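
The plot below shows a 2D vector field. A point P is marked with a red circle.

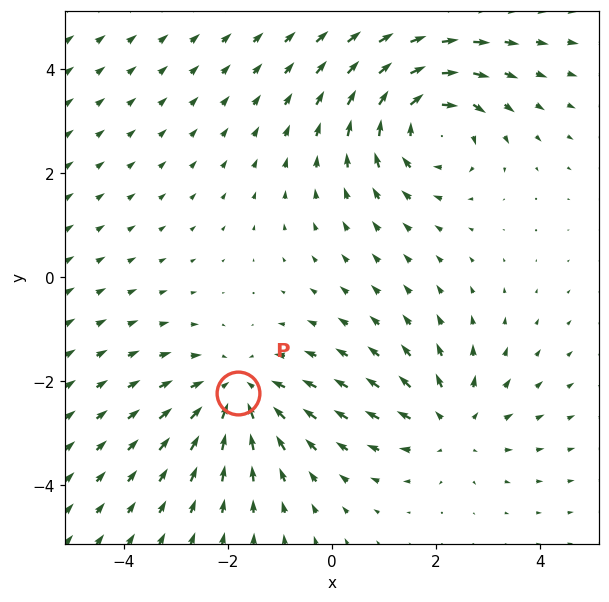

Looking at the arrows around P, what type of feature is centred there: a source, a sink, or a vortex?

sink

At P (-1.8, -2.2) the arrows converge inward. Divergence about -3, curl ≈0 — negative divergence with near-zero curl is a sink.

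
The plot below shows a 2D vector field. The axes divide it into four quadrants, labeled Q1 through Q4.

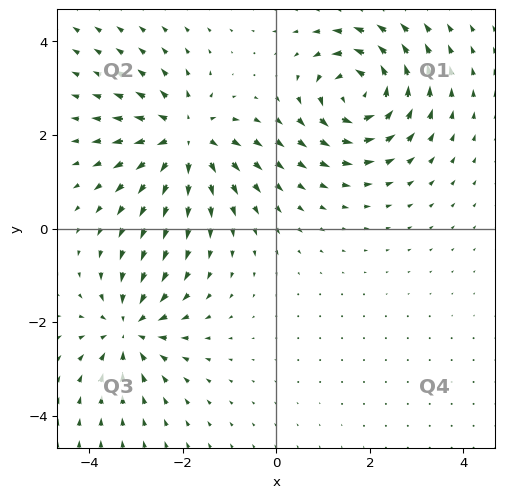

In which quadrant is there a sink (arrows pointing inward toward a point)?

The sink sits at approximately (-3.2, -2.2), which lies in quadrant Q3. The divergence there is about -4, negative as expected for a sink.

Q3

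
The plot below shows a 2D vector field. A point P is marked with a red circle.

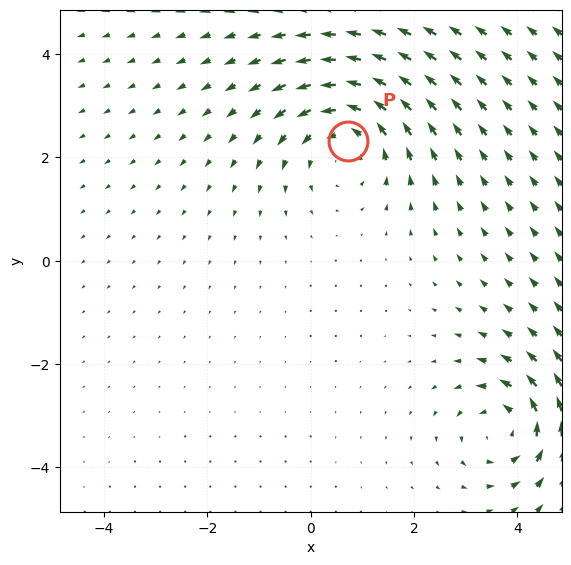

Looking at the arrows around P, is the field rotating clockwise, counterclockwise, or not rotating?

counterclockwise

Near P at (0.7, 2.3) the arrows circulate counterclockwise. The curl (z-component) there is about +3; positive curl means counterclockwise rotation.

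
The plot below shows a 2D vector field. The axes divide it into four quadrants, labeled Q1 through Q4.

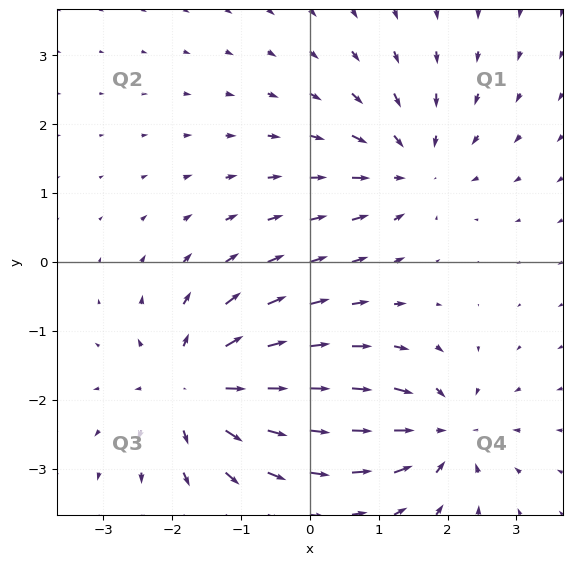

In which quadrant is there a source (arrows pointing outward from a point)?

Q3

The source sits at approximately (-1.7, -1.8), which lies in quadrant Q3. The divergence there is about +5, positive as expected for a source.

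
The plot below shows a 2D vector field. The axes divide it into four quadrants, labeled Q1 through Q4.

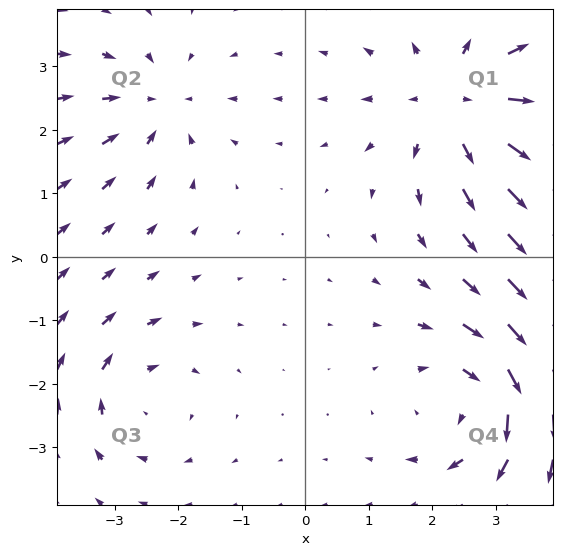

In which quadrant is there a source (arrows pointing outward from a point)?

Q1

The source sits at approximately (2.4, 2.4), which lies in quadrant Q1. The divergence there is about +4, positive as expected for a source.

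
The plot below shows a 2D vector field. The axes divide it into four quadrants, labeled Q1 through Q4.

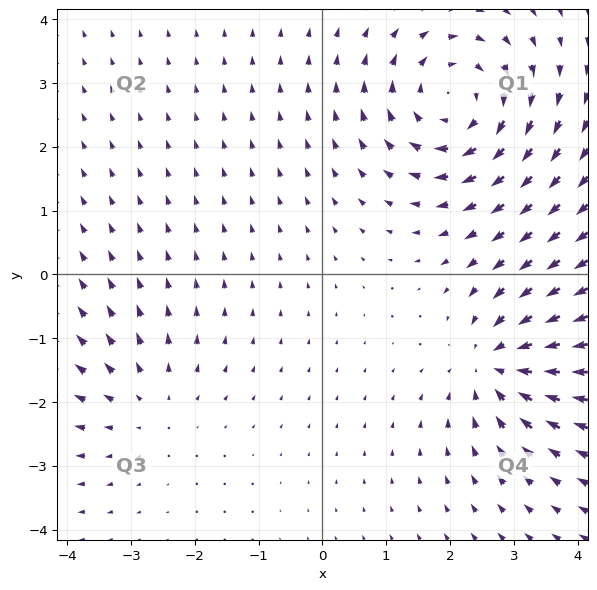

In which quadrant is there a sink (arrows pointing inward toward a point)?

The sink sits at approximately (2.7, -1.4), which lies in quadrant Q4. The divergence there is about -4, negative as expected for a sink.

Q4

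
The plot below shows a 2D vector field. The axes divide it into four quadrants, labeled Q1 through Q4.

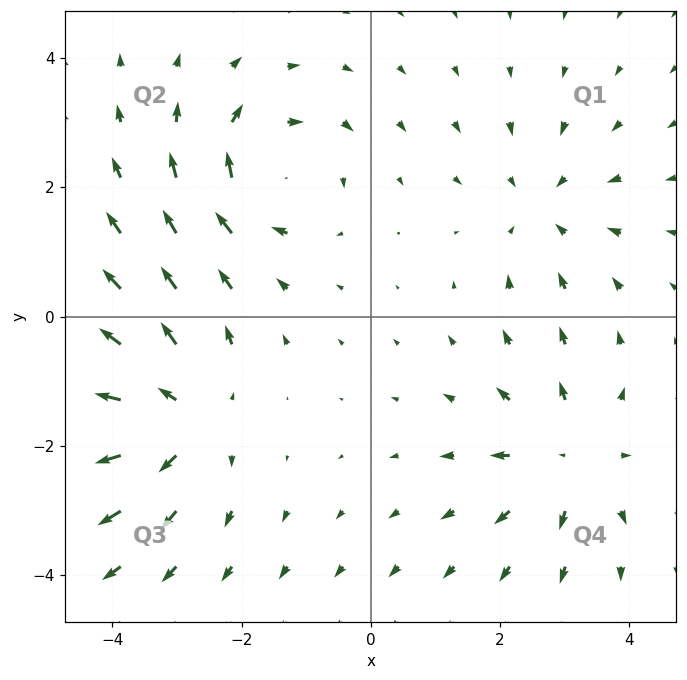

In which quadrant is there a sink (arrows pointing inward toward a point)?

The sink sits at approximately (2.7, 1.7), which lies in quadrant Q1. The divergence there is about -3, negative as expected for a sink.

Q1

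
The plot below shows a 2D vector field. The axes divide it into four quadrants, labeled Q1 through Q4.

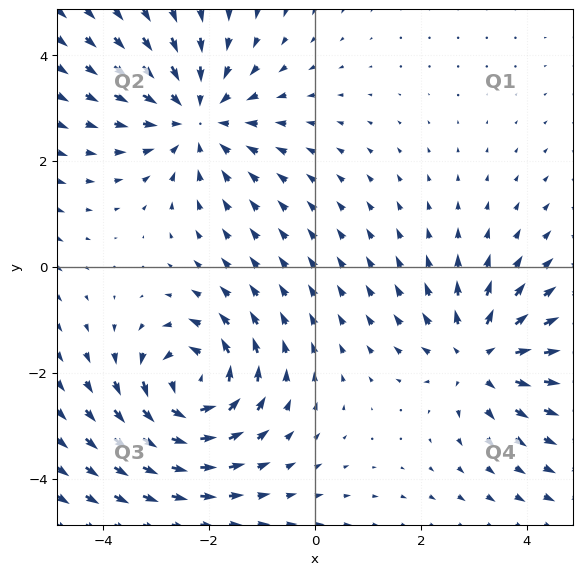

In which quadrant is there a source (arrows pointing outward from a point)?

The source sits at approximately (3.1, -1.7), which lies in quadrant Q4. The divergence there is about +4, positive as expected for a source.

Q4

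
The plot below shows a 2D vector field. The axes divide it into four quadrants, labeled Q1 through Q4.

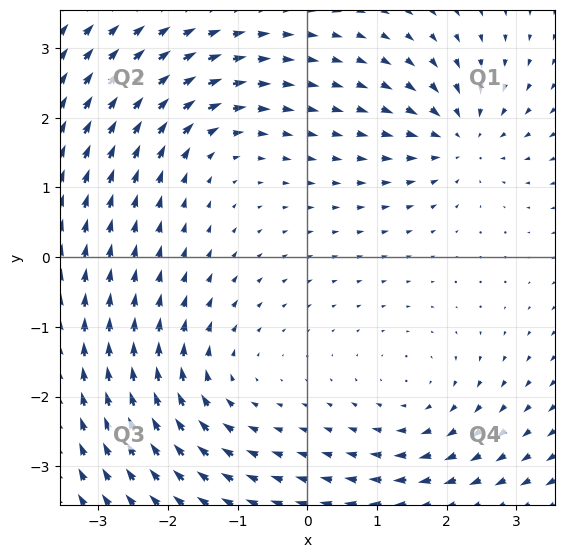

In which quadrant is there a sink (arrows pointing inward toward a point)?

Q1

The sink sits at approximately (2.2, 1.7), which lies in quadrant Q1. The divergence there is about -4, negative as expected for a sink.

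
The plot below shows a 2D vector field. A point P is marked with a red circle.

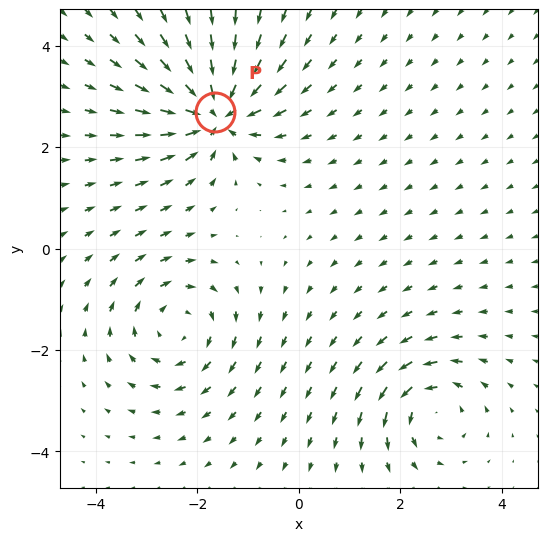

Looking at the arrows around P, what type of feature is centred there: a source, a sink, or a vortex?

sink

At P (-1.7, 2.7) the arrows converge inward. Divergence about -6, curl ≈0 — negative divergence with near-zero curl is a sink.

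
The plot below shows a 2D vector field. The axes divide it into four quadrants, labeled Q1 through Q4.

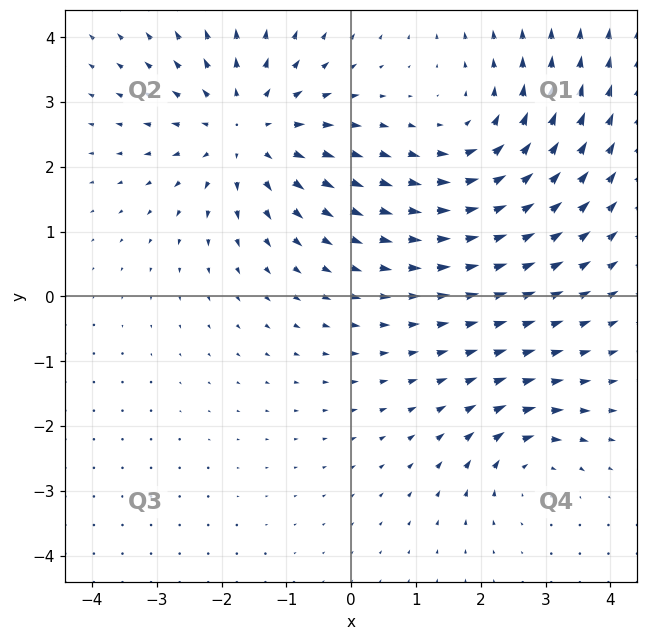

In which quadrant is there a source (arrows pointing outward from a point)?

The source sits at approximately (-1.6, 2.6), which lies in quadrant Q2. The divergence there is about +4, positive as expected for a source.

Q2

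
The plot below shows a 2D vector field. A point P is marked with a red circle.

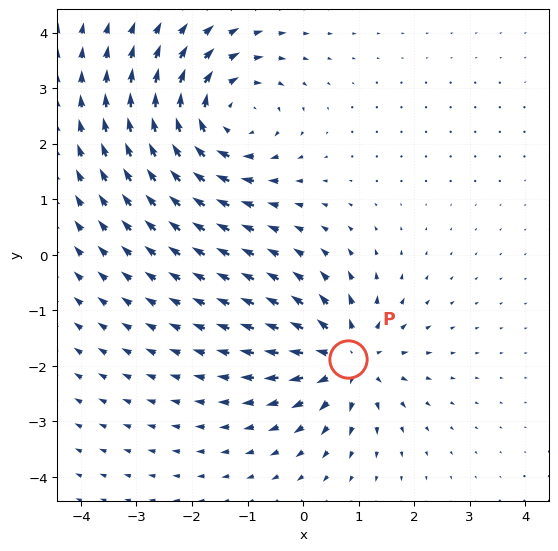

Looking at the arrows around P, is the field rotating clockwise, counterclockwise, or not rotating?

Near P at (0.8, -1.9) the arrows show no circulation. The curl there is ≈0.

not rotating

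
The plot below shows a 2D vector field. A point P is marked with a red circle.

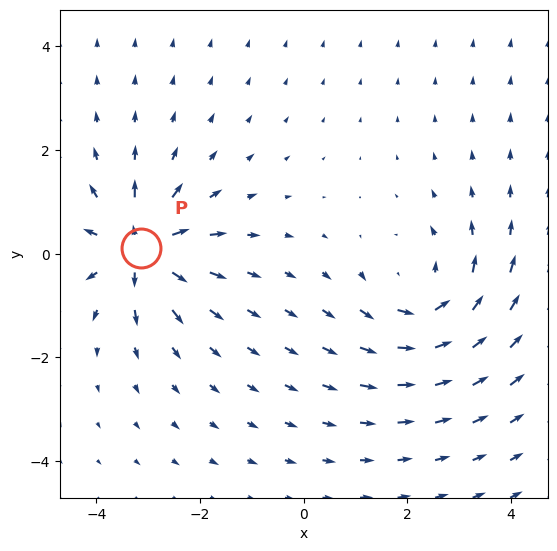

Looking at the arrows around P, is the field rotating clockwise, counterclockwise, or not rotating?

Near P at (-3.1, 0.1) the arrows show no circulation. The curl there is ≈0.

not rotating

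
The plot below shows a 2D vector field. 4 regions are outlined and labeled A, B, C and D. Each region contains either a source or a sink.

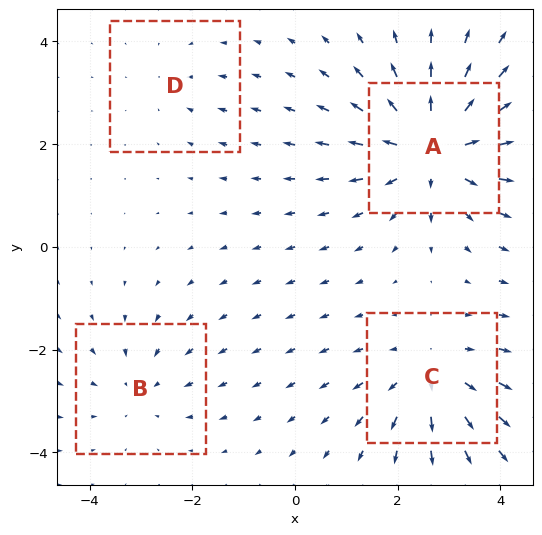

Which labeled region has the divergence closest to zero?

Divergence at each region's feature centre — A: about +6, B: about -3, C: about +4, D: about -2. Region D is closest to zero.

D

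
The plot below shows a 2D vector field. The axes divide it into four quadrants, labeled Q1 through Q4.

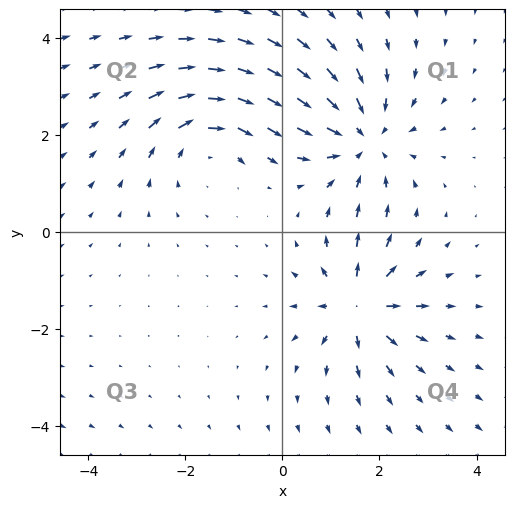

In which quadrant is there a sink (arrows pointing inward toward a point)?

Q1

The sink sits at approximately (1.6, 1.9), which lies in quadrant Q1. The divergence there is about -4, negative as expected for a sink.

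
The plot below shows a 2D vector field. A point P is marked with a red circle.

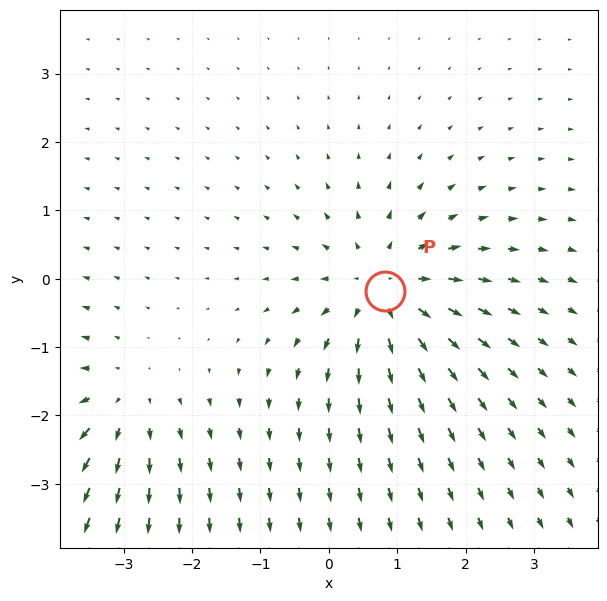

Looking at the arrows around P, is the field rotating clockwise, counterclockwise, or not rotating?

not rotating

Near P at (0.8, -0.2) the arrows show no circulation. The curl there is ≈0.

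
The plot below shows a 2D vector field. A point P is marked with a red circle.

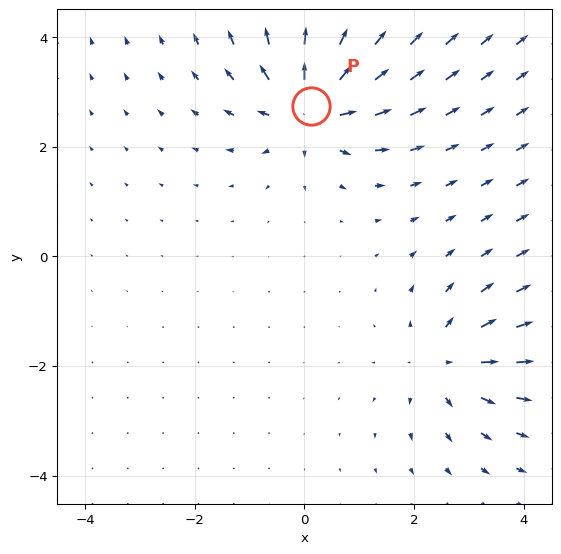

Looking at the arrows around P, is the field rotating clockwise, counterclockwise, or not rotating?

not rotating

Near P at (0.1, 2.7) the arrows show no circulation. The curl there is ≈0.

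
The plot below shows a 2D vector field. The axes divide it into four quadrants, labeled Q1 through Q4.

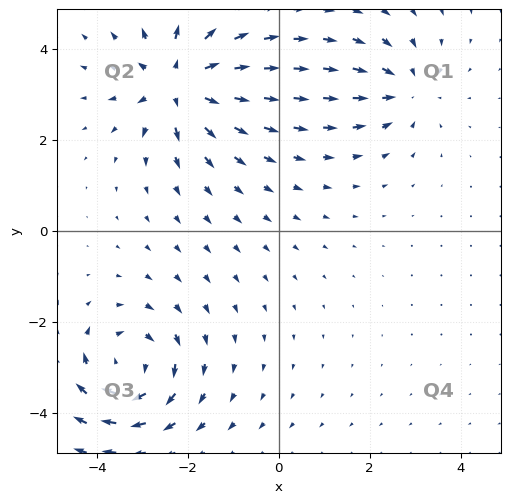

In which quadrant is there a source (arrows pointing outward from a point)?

Q2

The source sits at approximately (-2.2, 3.2), which lies in quadrant Q2. The divergence there is about +6, positive as expected for a source.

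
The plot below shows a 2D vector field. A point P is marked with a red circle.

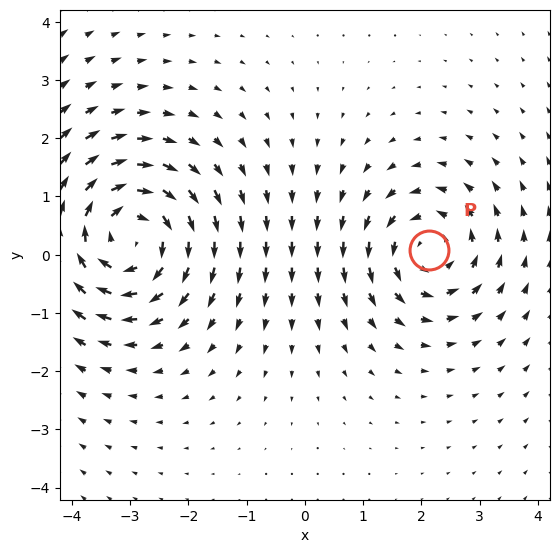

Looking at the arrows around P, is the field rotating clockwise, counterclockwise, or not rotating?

counterclockwise

Near P at (2.1, 0.1) the arrows circulate counterclockwise. The curl (z-component) there is about +3; positive curl means counterclockwise rotation.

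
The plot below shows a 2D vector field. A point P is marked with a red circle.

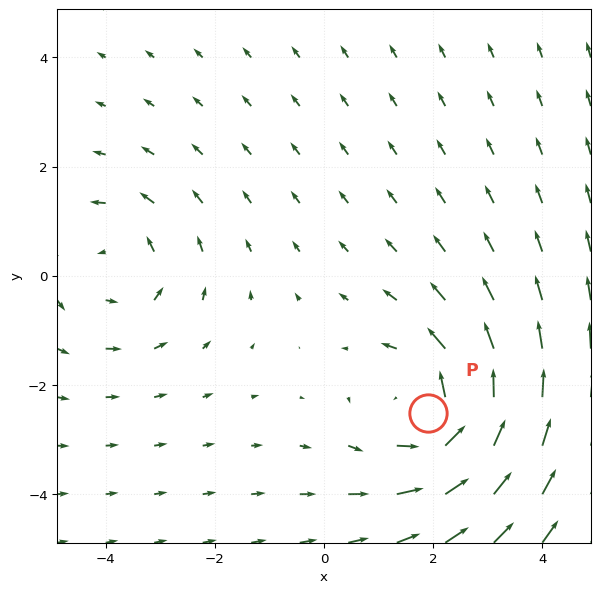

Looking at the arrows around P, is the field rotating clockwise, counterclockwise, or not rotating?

counterclockwise

Near P at (1.9, -2.5) the arrows circulate counterclockwise. The curl (z-component) there is about +3; positive curl means counterclockwise rotation.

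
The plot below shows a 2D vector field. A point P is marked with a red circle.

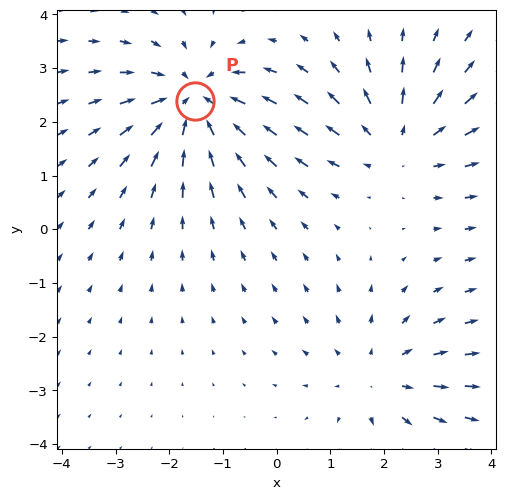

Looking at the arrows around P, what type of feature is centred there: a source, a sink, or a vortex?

sink

At P (-1.5, 2.4) the arrows converge inward. Divergence about -5, curl ≈0 — negative divergence with near-zero curl is a sink.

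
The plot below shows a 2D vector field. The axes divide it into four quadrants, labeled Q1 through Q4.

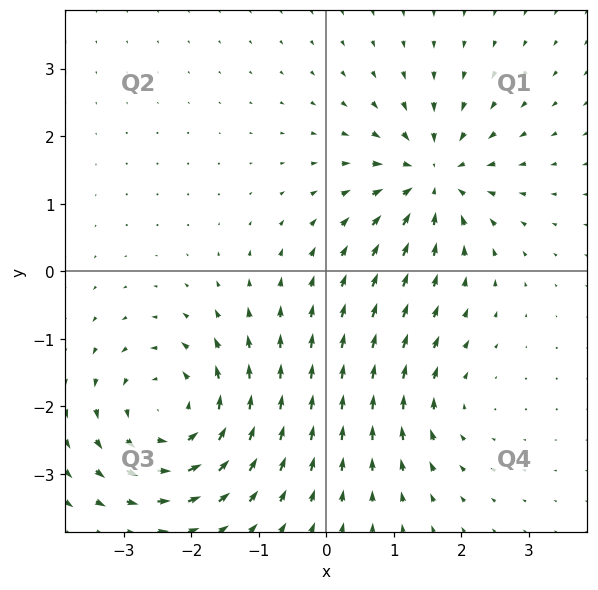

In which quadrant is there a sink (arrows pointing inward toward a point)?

Q1

The sink sits at approximately (1.6, 1.4), which lies in quadrant Q1. The divergence there is about -5, negative as expected for a sink.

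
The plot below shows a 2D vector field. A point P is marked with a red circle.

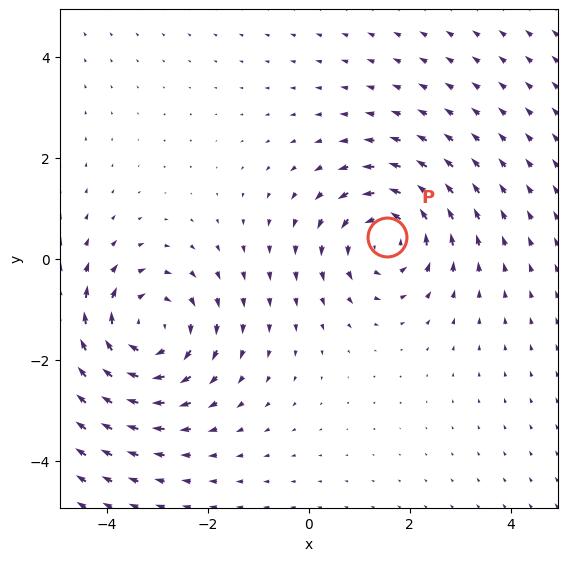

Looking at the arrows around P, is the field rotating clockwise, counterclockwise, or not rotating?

Near P at (1.5, 0.4) the arrows circulate counterclockwise. The curl (z-component) there is about +4; positive curl means counterclockwise rotation.

counterclockwise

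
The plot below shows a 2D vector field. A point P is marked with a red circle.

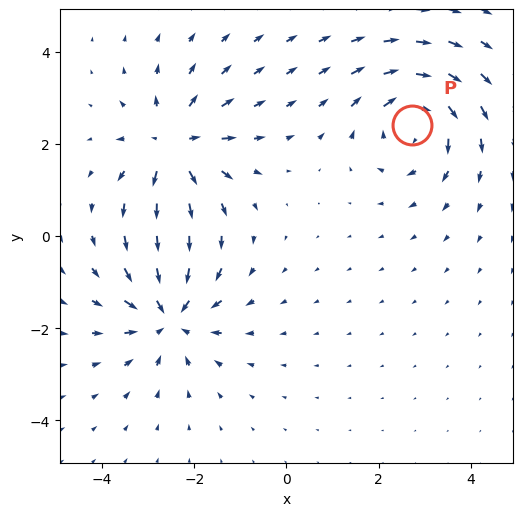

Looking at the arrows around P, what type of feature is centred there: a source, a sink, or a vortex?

At P (2.7, 2.4) the arrows circulate clockwise. Divergence ≈0, curl about -4 — near-zero divergence with nonzero curl is a vortex.

vortex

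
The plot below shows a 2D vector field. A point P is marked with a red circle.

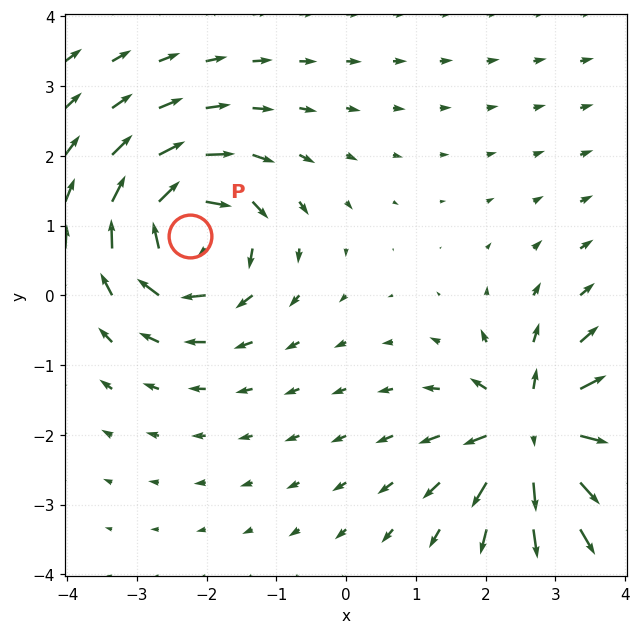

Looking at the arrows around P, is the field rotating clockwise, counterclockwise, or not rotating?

clockwise

Near P at (-2.2, 0.8) the arrows circulate clockwise. The curl (z-component) there is about -6; negative curl means clockwise rotation.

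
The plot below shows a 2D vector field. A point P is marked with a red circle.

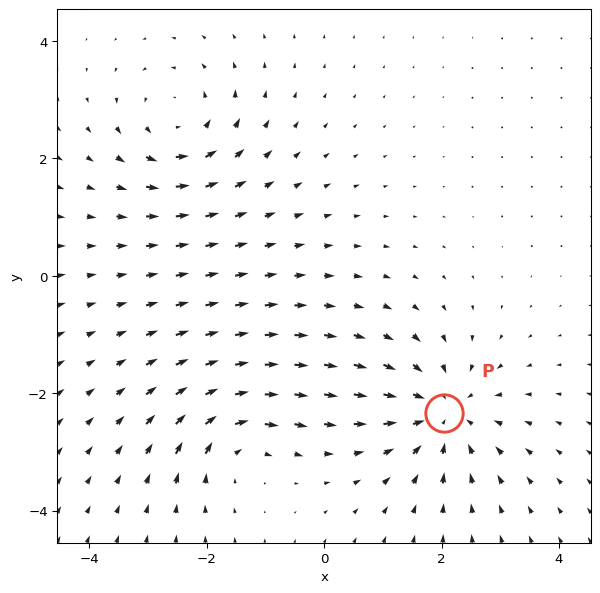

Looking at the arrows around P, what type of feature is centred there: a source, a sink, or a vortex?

sink

At P (2.0, -2.3) the arrows converge inward. Divergence about -5, curl ≈0 — negative divergence with near-zero curl is a sink.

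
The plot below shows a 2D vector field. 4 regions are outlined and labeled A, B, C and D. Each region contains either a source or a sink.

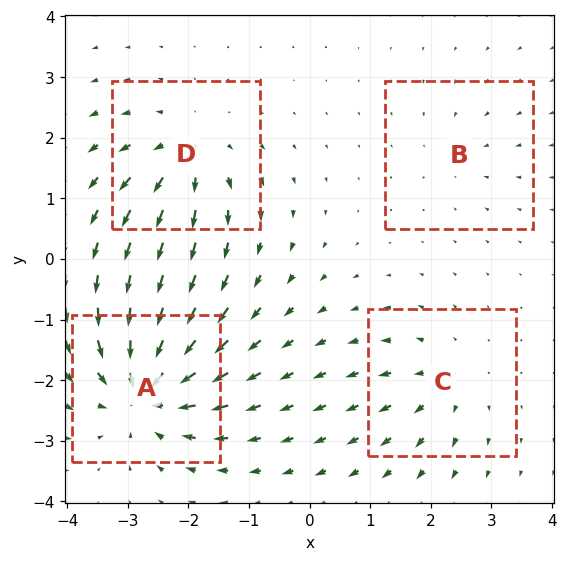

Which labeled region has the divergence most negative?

A

Divergence at each region's feature centre — A: about -8, B: about -2, C: about +4, D: about +6. Region A is most negative.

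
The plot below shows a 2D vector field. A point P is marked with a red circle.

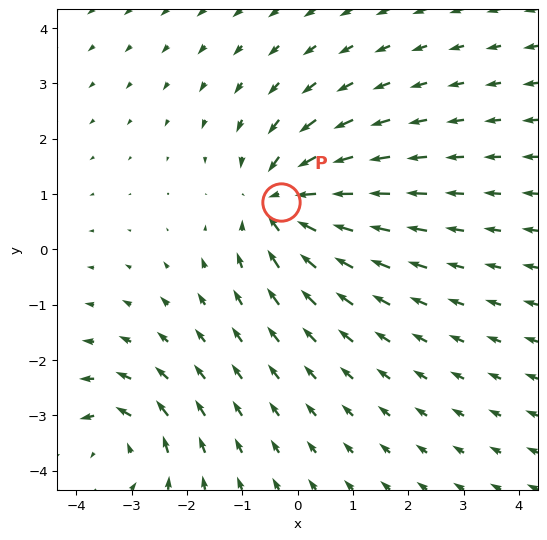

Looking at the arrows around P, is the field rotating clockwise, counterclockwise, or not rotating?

Near P at (-0.3, 0.9) the arrows show no circulation. The curl there is ≈0.

not rotating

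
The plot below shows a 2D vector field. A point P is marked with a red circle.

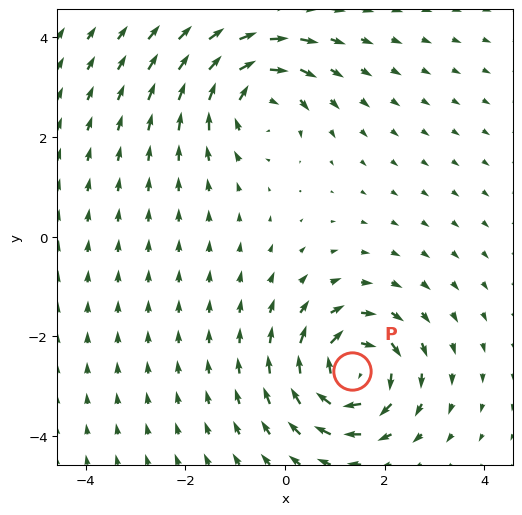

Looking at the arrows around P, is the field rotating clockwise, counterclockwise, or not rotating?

Near P at (1.3, -2.7) the arrows circulate clockwise. The curl (z-component) there is about -6; negative curl means clockwise rotation.

clockwise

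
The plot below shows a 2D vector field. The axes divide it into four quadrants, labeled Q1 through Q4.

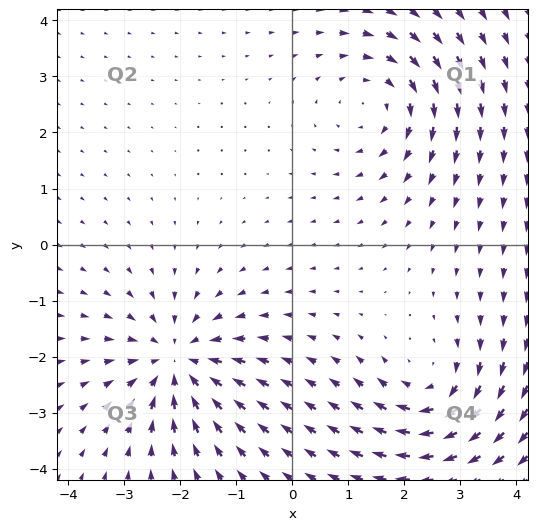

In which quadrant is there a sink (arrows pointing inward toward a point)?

The sink sits at approximately (-2.1, -2.1), which lies in quadrant Q3. The divergence there is about -4, negative as expected for a sink.

Q3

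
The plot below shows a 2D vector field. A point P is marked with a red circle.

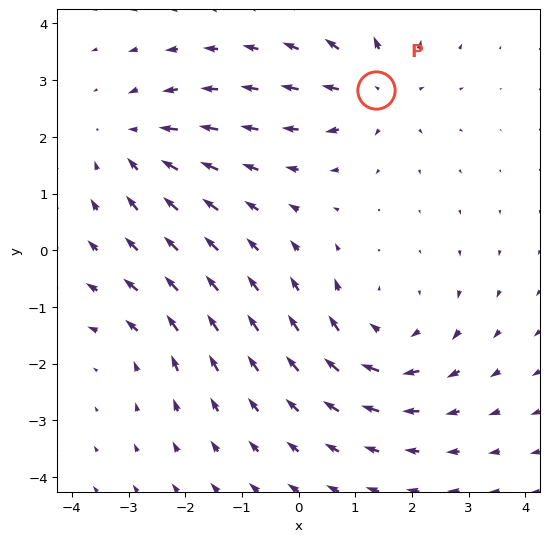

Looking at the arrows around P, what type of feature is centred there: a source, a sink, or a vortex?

At P (1.4, 2.8) the arrows spread outward. Divergence about +5, curl ≈0 — positive divergence with near-zero curl is a source.

source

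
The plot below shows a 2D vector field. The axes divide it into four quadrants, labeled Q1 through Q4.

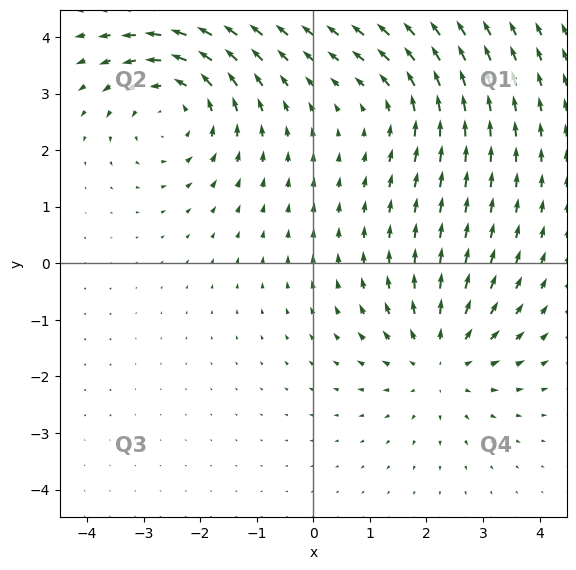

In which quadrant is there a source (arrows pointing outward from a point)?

Q4

The source sits at approximately (2.2, -1.7), which lies in quadrant Q4. The divergence there is about +3, positive as expected for a source.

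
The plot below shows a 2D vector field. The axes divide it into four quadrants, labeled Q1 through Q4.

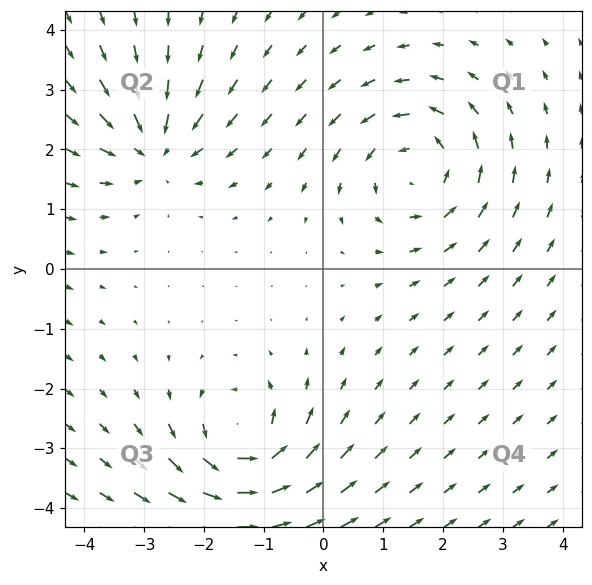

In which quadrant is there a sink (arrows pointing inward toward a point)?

The sink sits at approximately (-2.8, 2.0), which lies in quadrant Q2. The divergence there is about -5, negative as expected for a sink.

Q2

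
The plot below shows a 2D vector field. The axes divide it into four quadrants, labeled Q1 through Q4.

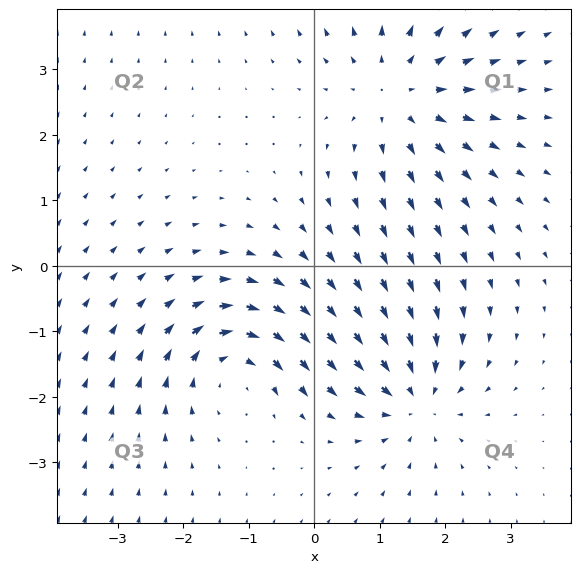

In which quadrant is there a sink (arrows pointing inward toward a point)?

Q4

The sink sits at approximately (1.5, -2.0), which lies in quadrant Q4. The divergence there is about -4, negative as expected for a sink.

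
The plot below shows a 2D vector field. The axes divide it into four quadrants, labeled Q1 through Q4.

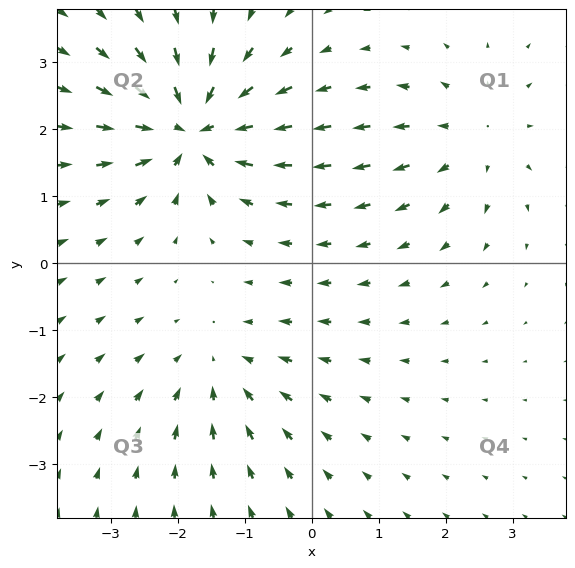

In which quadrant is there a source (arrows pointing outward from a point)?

Q1

The source sits at approximately (2.4, 1.9), which lies in quadrant Q1. The divergence there is about +3, positive as expected for a source.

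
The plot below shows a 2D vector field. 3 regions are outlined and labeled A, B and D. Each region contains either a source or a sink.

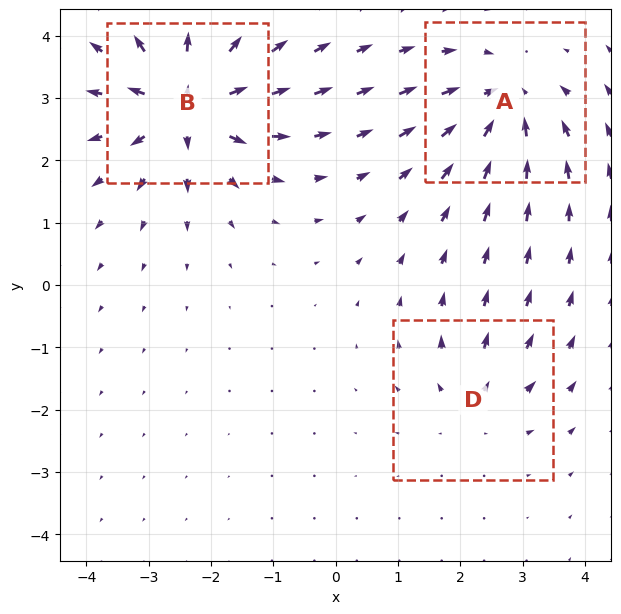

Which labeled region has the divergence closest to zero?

Divergence at each region's feature centre — A: about -4, B: about +6, D: about +3. Region D is closest to zero.

D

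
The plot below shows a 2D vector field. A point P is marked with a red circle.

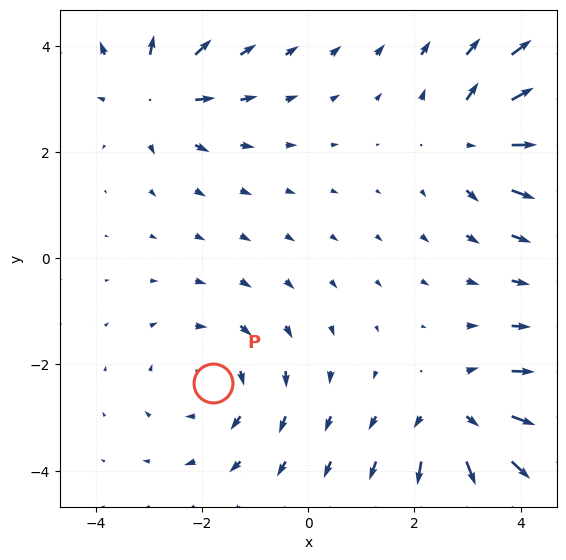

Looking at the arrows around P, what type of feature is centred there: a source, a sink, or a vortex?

vortex

At P (-1.8, -2.3) the arrows circulate clockwise. Divergence ≈0, curl about -3 — near-zero divergence with nonzero curl is a vortex.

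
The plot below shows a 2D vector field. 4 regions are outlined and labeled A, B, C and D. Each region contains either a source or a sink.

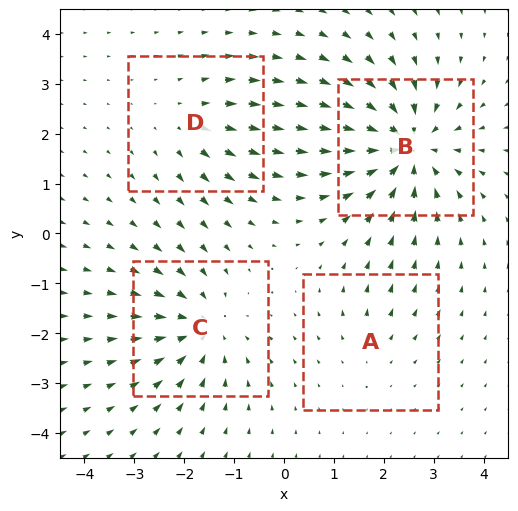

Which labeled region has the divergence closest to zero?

A

Divergence at each region's feature centre — A: about +2, B: about -7, C: about -5, D: about +3. Region A is closest to zero.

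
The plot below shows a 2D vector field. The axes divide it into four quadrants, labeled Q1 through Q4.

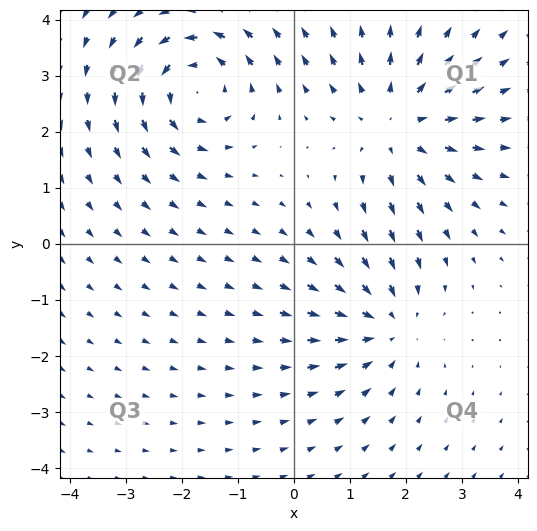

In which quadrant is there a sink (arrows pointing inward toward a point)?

Q4

The sink sits at approximately (1.7, -1.4), which lies in quadrant Q4. The divergence there is about -3, negative as expected for a sink.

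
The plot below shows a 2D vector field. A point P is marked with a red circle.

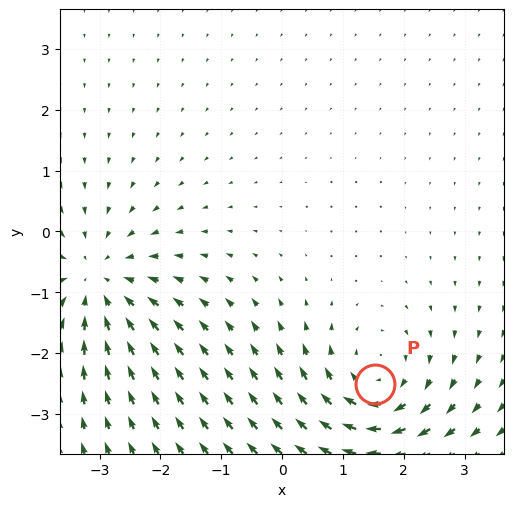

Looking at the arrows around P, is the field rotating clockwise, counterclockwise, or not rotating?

clockwise

Near P at (1.5, -2.5) the arrows circulate clockwise. The curl (z-component) there is about -4; negative curl means clockwise rotation.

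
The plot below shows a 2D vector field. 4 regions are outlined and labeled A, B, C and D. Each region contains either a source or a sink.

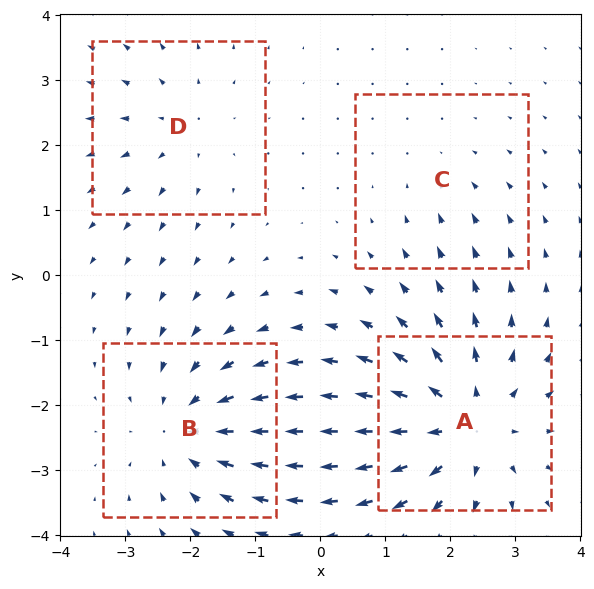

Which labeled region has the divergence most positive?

Divergence at each region's feature centre — A: about +6, B: about -4, C: about -2, D: about +3. Region A is most positive.

A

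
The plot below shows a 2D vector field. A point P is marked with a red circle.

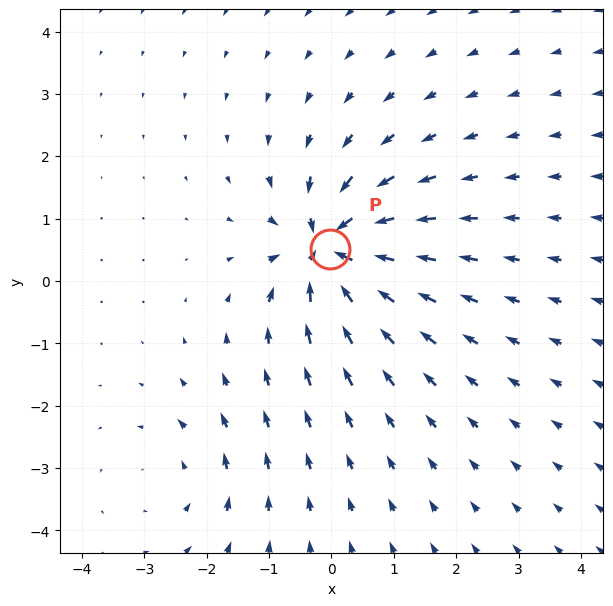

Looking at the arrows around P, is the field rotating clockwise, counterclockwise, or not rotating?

not rotating

Near P at (-0.0, 0.5) the arrows show no circulation. The curl there is ≈0.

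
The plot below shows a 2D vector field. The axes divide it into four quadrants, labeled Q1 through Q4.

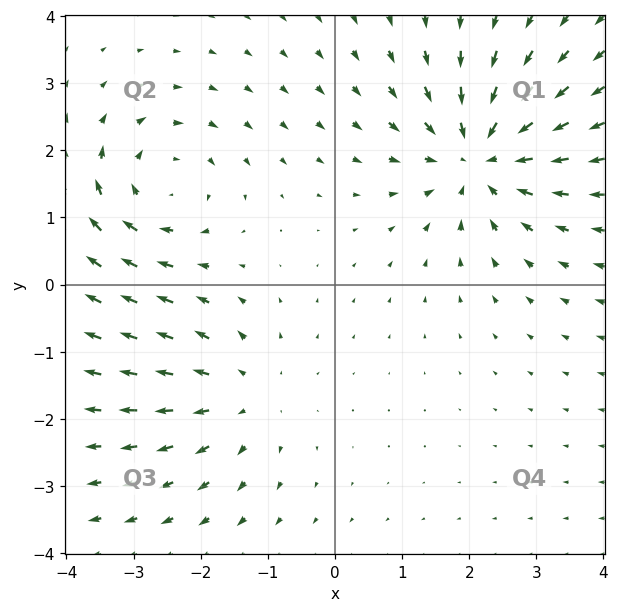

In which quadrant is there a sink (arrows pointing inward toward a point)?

Q1

The sink sits at approximately (2.2, 1.9), which lies in quadrant Q1. The divergence there is about -5, negative as expected for a sink.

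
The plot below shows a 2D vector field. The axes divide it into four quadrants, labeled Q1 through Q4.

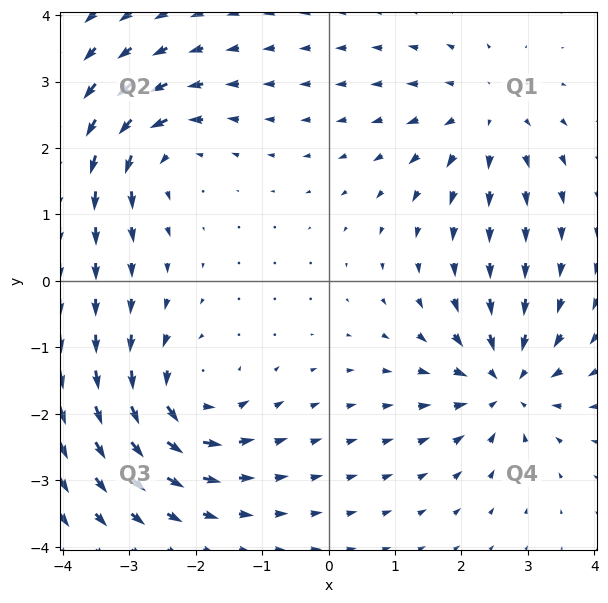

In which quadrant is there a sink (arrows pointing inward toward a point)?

Q4

The sink sits at approximately (2.7, -1.5), which lies in quadrant Q4. The divergence there is about -6, negative as expected for a sink.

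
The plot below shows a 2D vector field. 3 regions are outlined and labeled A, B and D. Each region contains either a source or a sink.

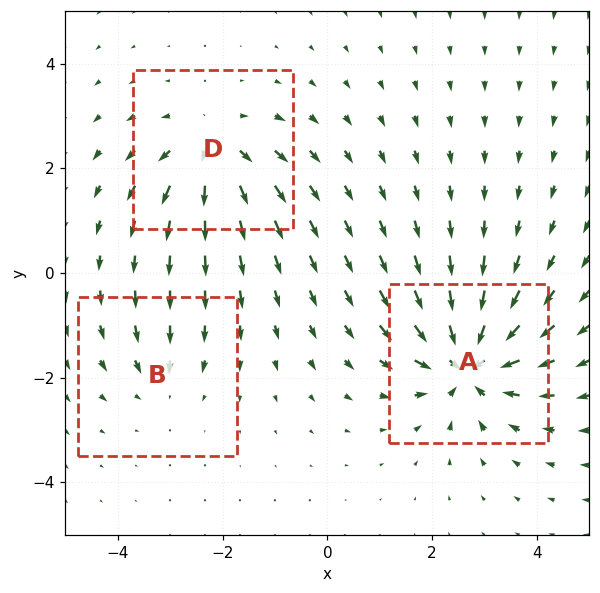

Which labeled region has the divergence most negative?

Divergence at each region's feature centre — A: about -6, B: about -2, D: about +4. Region A is most negative.

A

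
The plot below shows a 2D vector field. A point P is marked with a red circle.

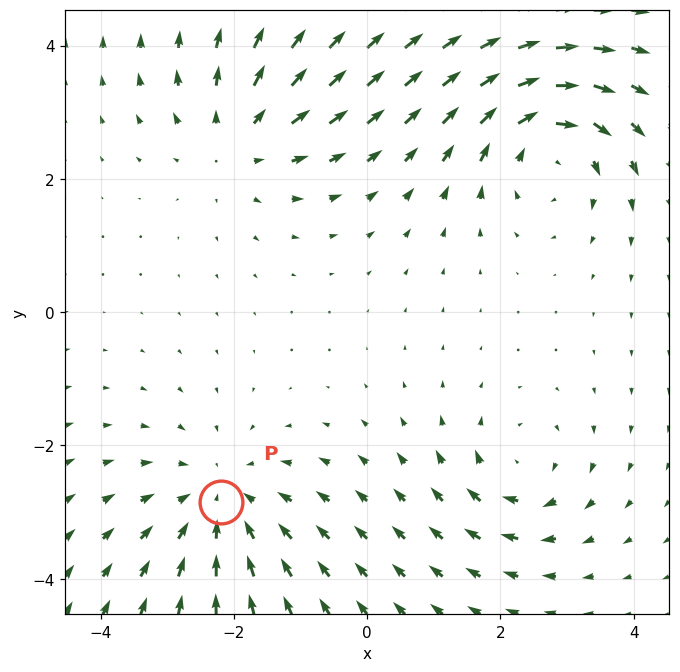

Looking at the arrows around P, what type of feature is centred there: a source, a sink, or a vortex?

At P (-2.2, -2.8) the arrows converge inward. Divergence about -4, curl ≈0 — negative divergence with near-zero curl is a sink.

sink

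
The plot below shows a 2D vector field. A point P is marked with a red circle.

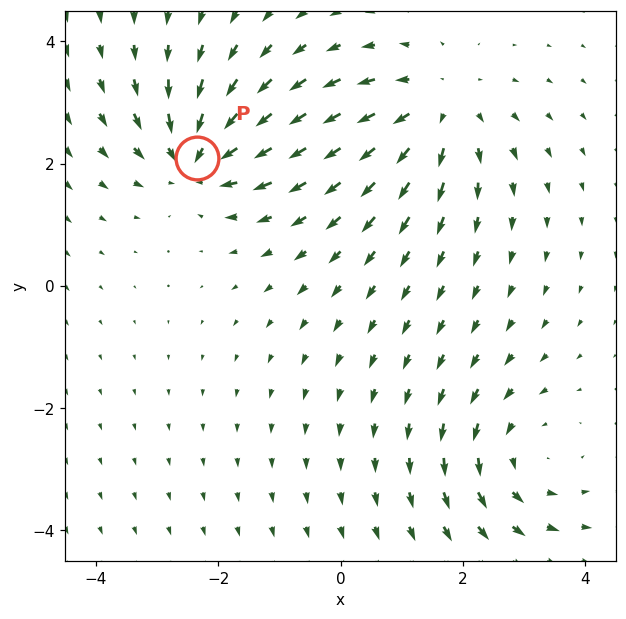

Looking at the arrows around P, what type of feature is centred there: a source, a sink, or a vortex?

At P (-2.3, 2.1) the arrows converge inward. Divergence about -6, curl ≈0 — negative divergence with near-zero curl is a sink.

sink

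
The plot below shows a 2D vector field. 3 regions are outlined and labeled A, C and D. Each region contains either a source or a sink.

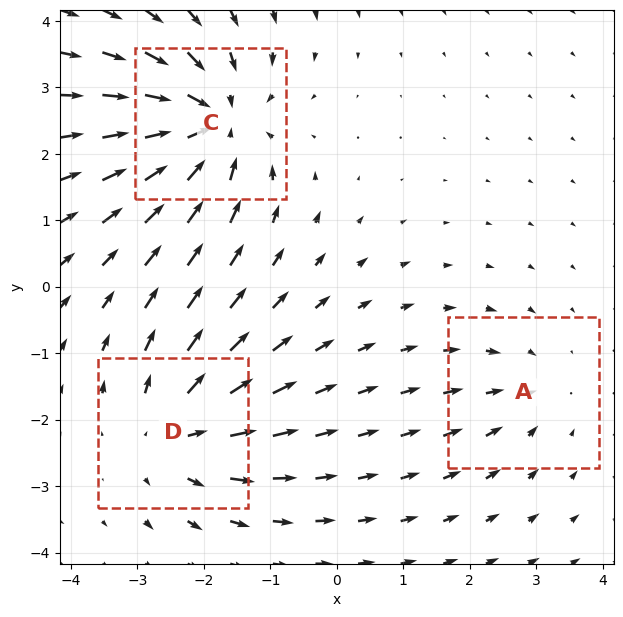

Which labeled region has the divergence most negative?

C

Divergence at each region's feature centre — A: about -2, C: about -5, D: about +4. Region C is most negative.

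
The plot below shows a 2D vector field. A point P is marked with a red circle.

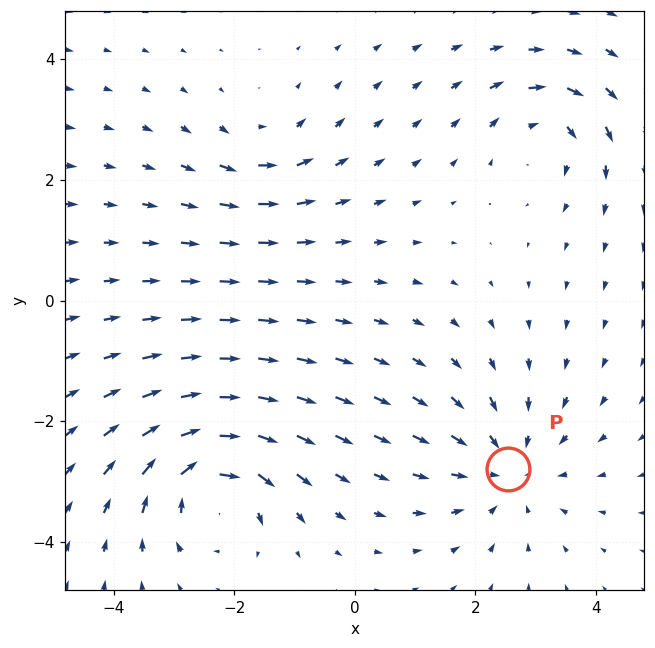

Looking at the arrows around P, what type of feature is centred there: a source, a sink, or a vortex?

sink

At P (2.5, -2.8) the arrows converge inward. Divergence about -4, curl ≈0 — negative divergence with near-zero curl is a sink.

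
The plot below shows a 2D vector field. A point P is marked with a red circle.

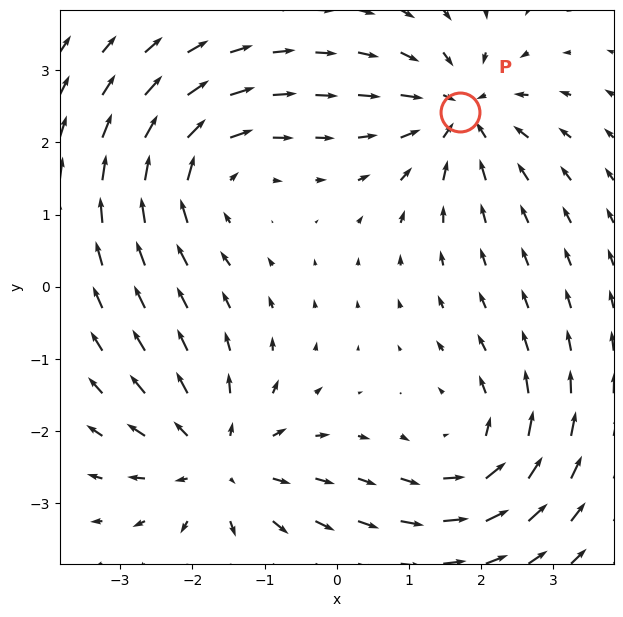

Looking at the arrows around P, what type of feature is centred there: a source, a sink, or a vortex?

At P (1.7, 2.4) the arrows converge inward. Divergence about -5, curl ≈0 — negative divergence with near-zero curl is a sink.

sink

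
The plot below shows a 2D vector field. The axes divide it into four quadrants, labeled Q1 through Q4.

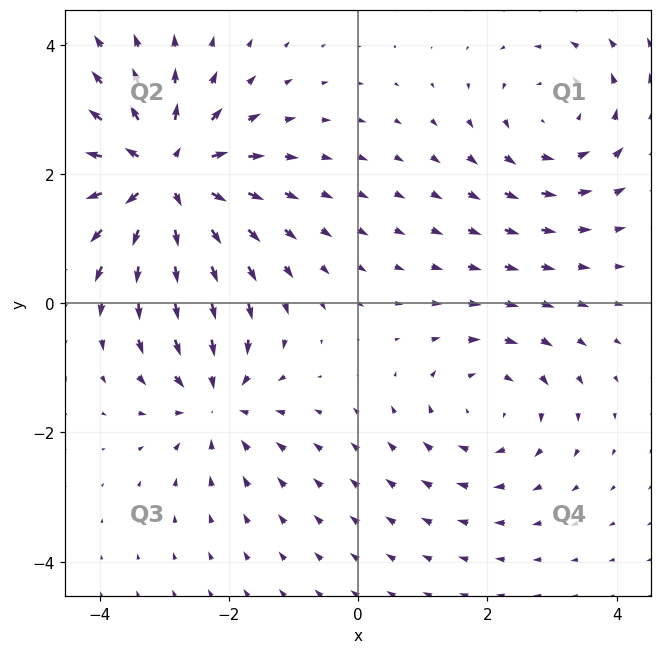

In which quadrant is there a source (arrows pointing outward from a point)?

Q2

The source sits at approximately (-3.0, 1.9), which lies in quadrant Q2. The divergence there is about +5, positive as expected for a source.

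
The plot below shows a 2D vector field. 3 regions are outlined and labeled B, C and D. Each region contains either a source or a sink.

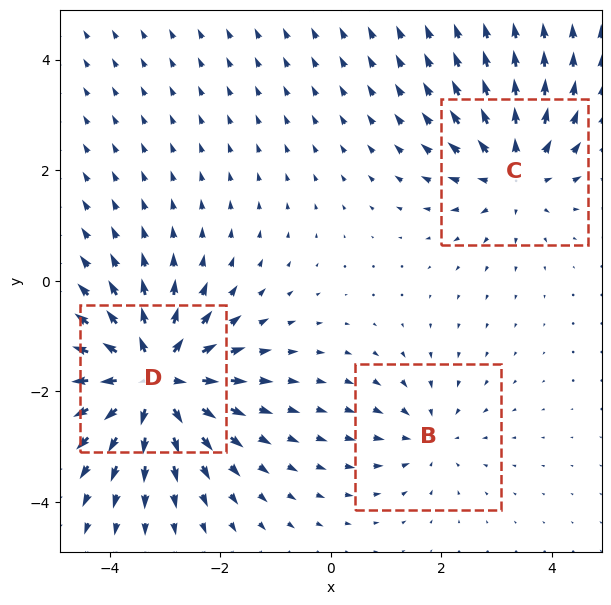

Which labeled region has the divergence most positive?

Divergence at each region's feature centre — B: about -2, C: about +4, D: about +6. Region D is most positive.

D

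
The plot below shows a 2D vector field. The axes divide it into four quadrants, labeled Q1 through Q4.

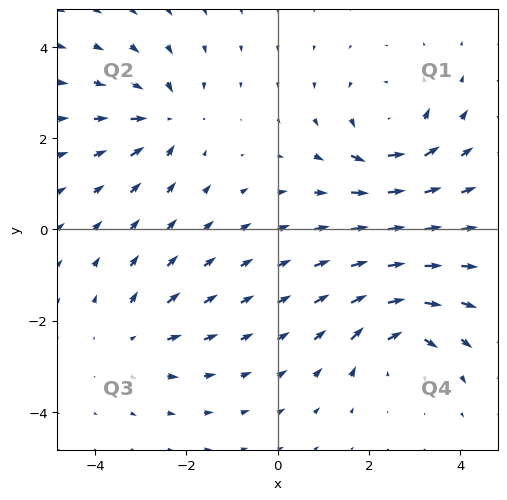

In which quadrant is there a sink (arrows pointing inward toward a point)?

Q2

The sink sits at approximately (-2.5, 2.4), which lies in quadrant Q2. The divergence there is about -5, negative as expected for a sink.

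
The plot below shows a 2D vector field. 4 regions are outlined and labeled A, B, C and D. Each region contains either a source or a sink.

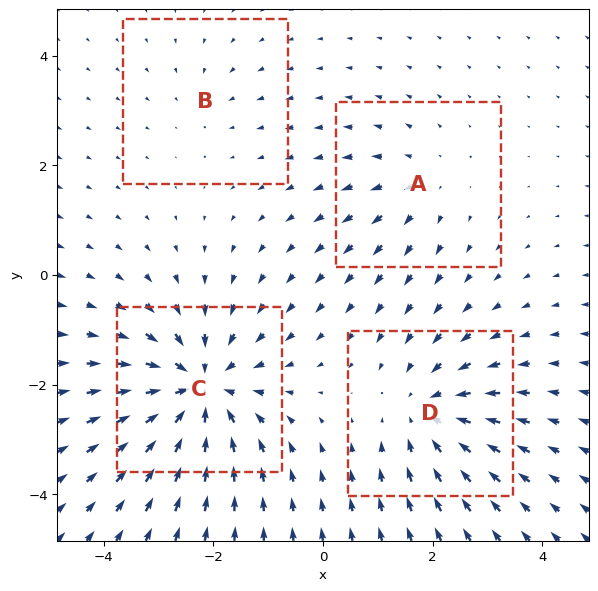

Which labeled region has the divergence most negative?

C

Divergence at each region's feature centre — A: about +3, B: about -2, C: about -7, D: about -5. Region C is most negative.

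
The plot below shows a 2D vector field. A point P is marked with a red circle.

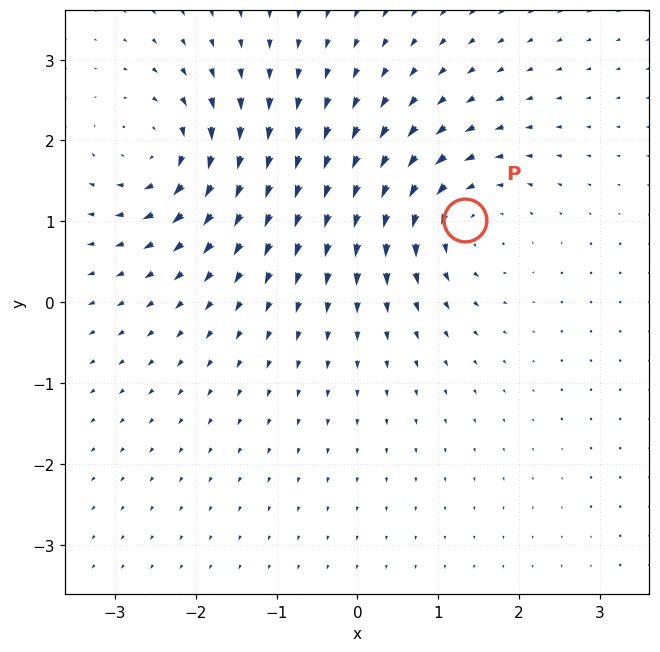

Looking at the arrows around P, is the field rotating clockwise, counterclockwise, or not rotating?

counterclockwise

Near P at (1.3, 1.0) the arrows circulate counterclockwise. The curl (z-component) there is about +4; positive curl means counterclockwise rotation.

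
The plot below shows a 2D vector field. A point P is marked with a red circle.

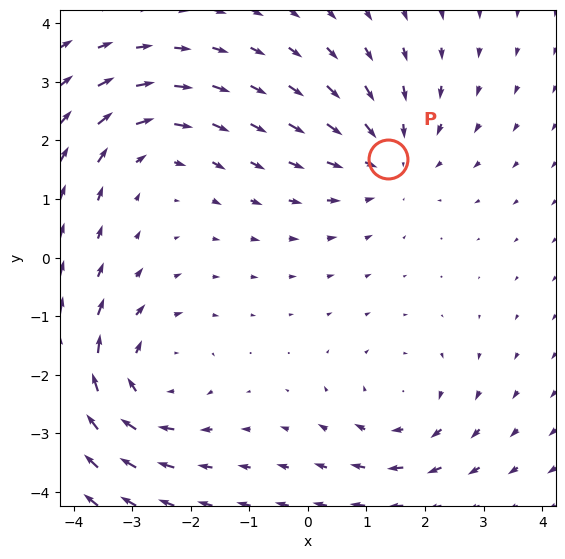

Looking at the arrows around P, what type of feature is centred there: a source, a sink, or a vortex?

sink

At P (1.4, 1.7) the arrows converge inward. Divergence about -3, curl ≈0 — negative divergence with near-zero curl is a sink.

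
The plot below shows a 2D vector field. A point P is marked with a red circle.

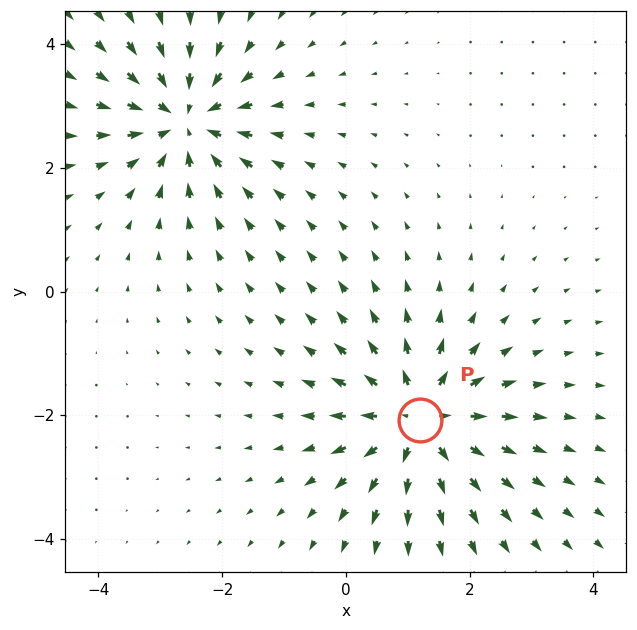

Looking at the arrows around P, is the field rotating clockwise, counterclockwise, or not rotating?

not rotating

Near P at (1.2, -2.1) the arrows show no circulation. The curl there is ≈0.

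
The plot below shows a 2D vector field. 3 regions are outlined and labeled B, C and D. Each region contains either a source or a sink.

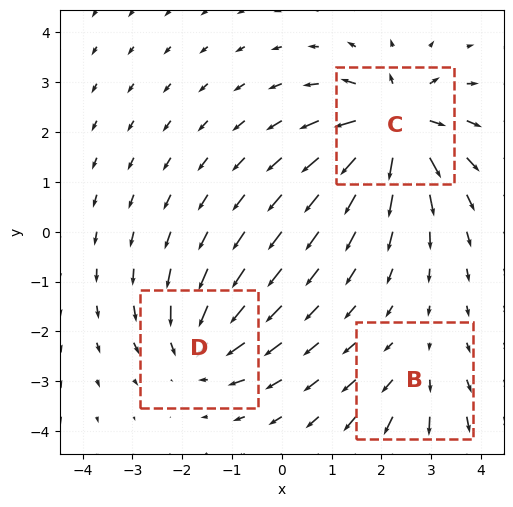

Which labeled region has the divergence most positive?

C

Divergence at each region's feature centre — B: about +2, C: about +6, D: about -4. Region C is most positive.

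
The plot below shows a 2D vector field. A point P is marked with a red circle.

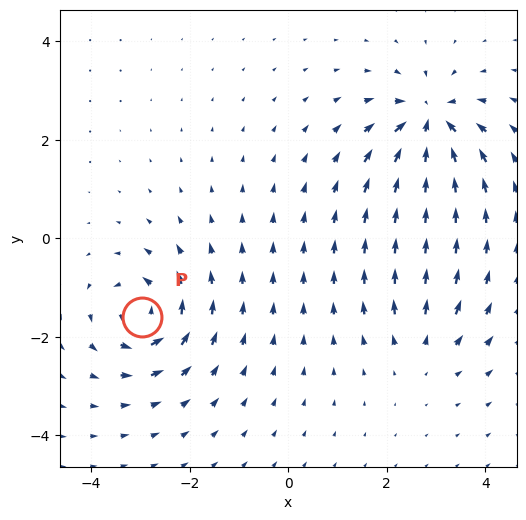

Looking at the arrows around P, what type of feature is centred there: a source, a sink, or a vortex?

vortex

At P (-3.0, -1.6) the arrows circulate counterclockwise. Divergence ≈0, curl about +7 — near-zero divergence with nonzero curl is a vortex.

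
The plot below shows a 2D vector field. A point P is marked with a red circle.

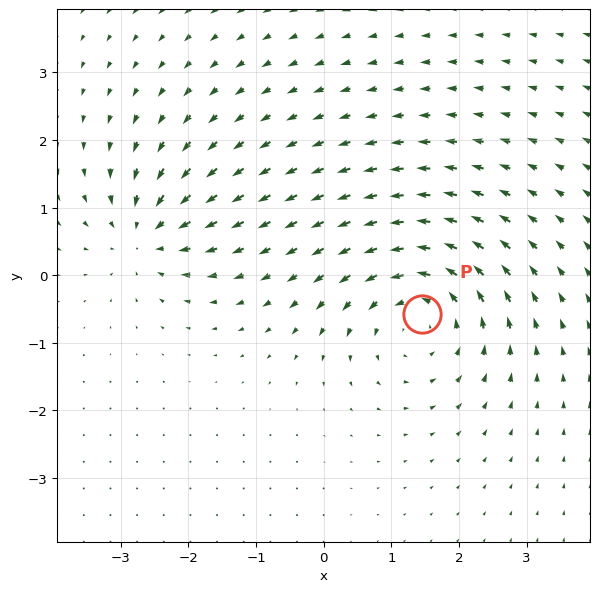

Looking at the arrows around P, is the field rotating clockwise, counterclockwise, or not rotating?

Near P at (1.5, -0.6) the arrows circulate counterclockwise. The curl (z-component) there is about +5; positive curl means counterclockwise rotation.

counterclockwise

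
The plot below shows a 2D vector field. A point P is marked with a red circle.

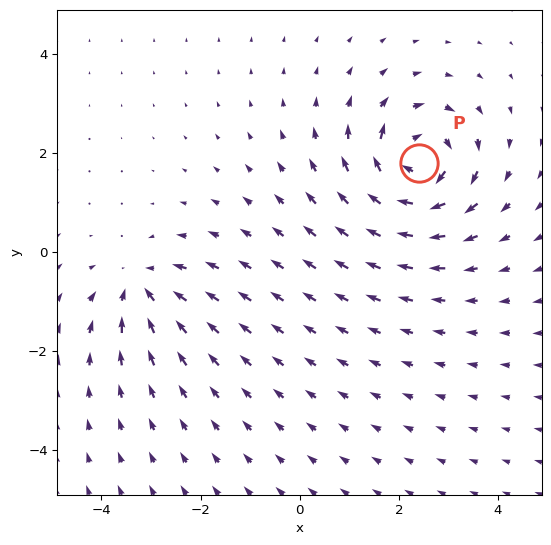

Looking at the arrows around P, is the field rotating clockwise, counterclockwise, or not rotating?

clockwise

Near P at (2.4, 1.8) the arrows circulate clockwise. The curl (z-component) there is about -6; negative curl means clockwise rotation.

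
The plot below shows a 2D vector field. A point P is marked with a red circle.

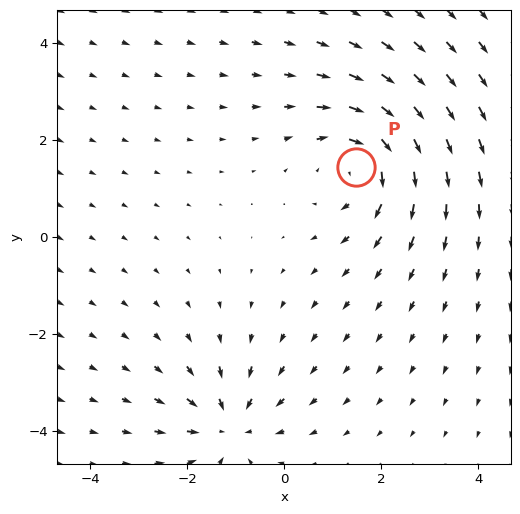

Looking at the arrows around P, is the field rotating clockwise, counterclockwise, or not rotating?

Near P at (1.5, 1.4) the arrows circulate clockwise. The curl (z-component) there is about -4; negative curl means clockwise rotation.

clockwise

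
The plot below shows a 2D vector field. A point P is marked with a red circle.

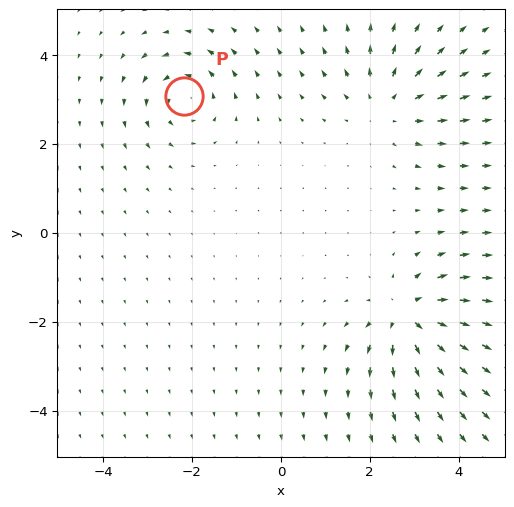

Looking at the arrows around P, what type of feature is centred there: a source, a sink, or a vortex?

vortex

At P (-2.2, 3.1) the arrows circulate counterclockwise. Divergence ≈0, curl about +4 — near-zero divergence with nonzero curl is a vortex.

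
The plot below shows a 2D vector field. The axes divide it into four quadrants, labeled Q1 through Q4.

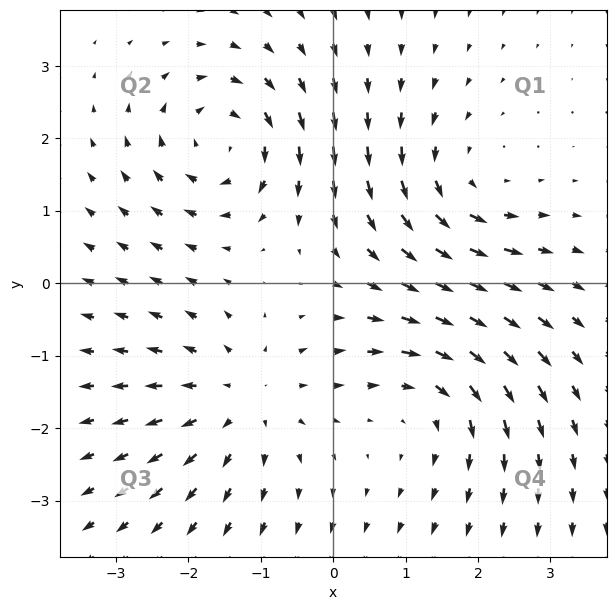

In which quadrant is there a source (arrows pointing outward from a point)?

The source sits at approximately (-1.3, -1.6), which lies in quadrant Q3. The divergence there is about +4, positive as expected for a source.

Q3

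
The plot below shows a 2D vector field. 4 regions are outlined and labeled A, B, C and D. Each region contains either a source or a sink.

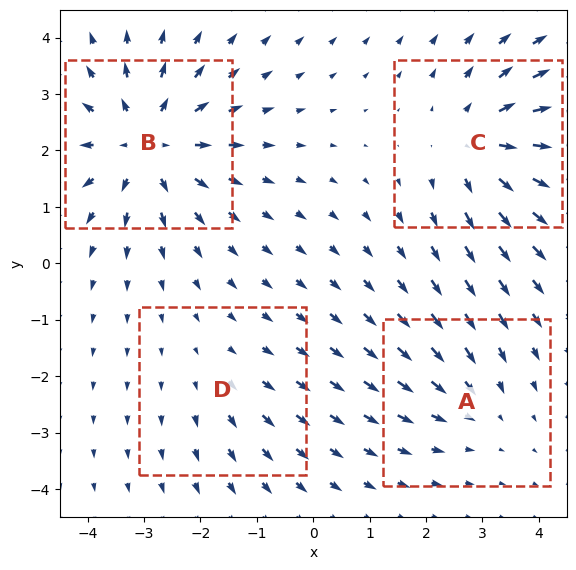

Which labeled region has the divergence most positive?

Divergence at each region's feature centre — A: about -3, B: about +6, C: about +5, D: about +2. Region B is most positive.

B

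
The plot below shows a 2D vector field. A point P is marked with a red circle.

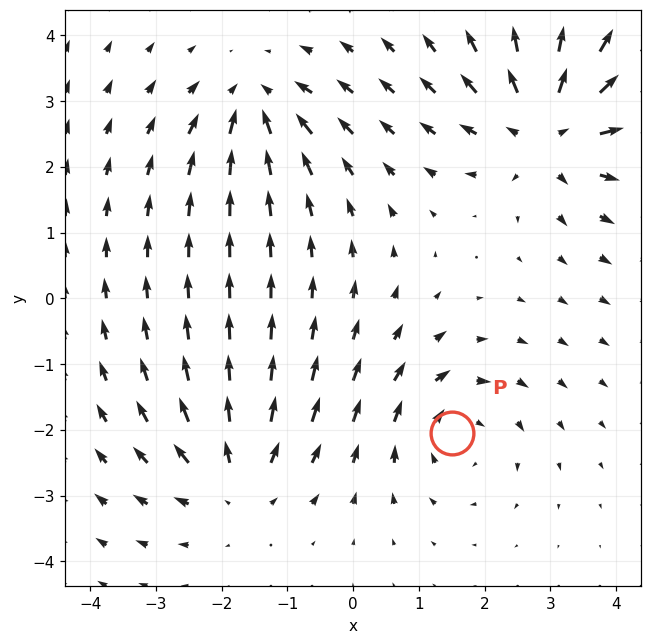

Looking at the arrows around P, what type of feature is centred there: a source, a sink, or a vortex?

vortex

At P (1.5, -2.1) the arrows circulate clockwise. Divergence ≈0, curl about -3 — near-zero divergence with nonzero curl is a vortex.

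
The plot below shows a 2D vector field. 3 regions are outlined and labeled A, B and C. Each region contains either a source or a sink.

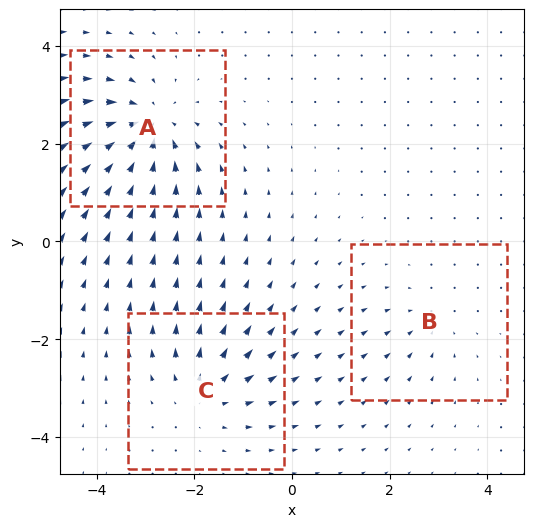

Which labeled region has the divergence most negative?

A

Divergence at each region's feature centre — A: about -5, B: about -2, C: about +3. Region A is most negative.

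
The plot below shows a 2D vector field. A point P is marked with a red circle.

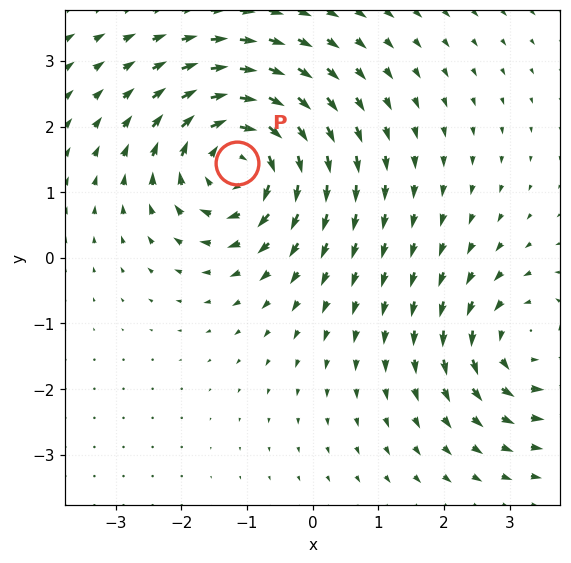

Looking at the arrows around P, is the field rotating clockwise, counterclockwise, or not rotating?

clockwise

Near P at (-1.2, 1.5) the arrows circulate clockwise. The curl (z-component) there is about -5; negative curl means clockwise rotation.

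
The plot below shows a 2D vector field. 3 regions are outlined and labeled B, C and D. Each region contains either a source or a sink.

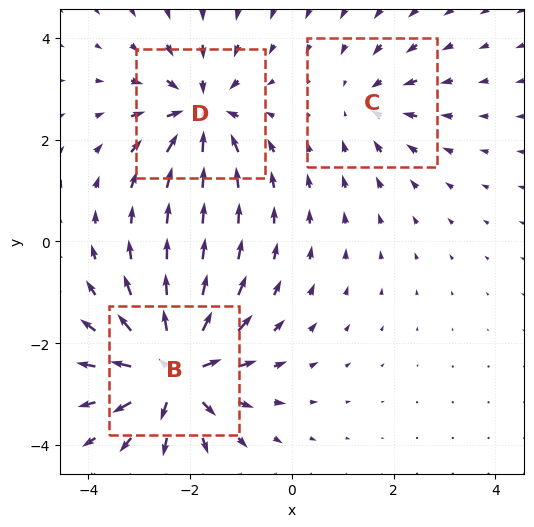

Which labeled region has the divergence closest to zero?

C

Divergence at each region's feature centre — B: about +6, C: about -2, D: about -4. Region C is closest to zero.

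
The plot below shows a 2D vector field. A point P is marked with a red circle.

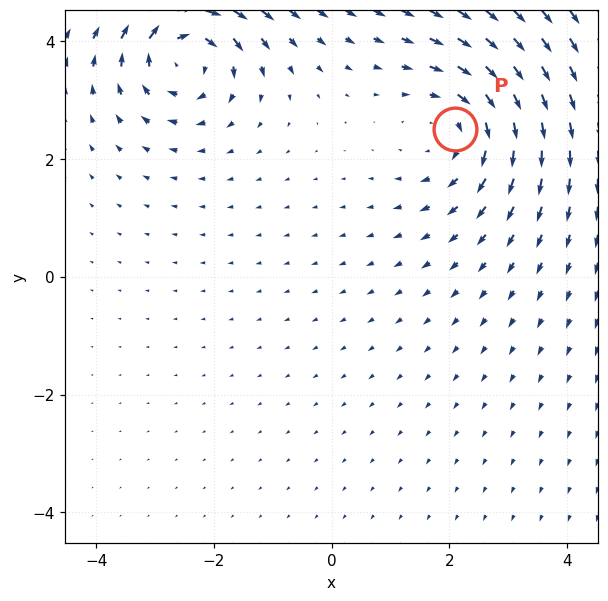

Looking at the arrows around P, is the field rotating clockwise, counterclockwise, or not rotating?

clockwise

Near P at (2.1, 2.5) the arrows circulate clockwise. The curl (z-component) there is about -4; negative curl means clockwise rotation.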